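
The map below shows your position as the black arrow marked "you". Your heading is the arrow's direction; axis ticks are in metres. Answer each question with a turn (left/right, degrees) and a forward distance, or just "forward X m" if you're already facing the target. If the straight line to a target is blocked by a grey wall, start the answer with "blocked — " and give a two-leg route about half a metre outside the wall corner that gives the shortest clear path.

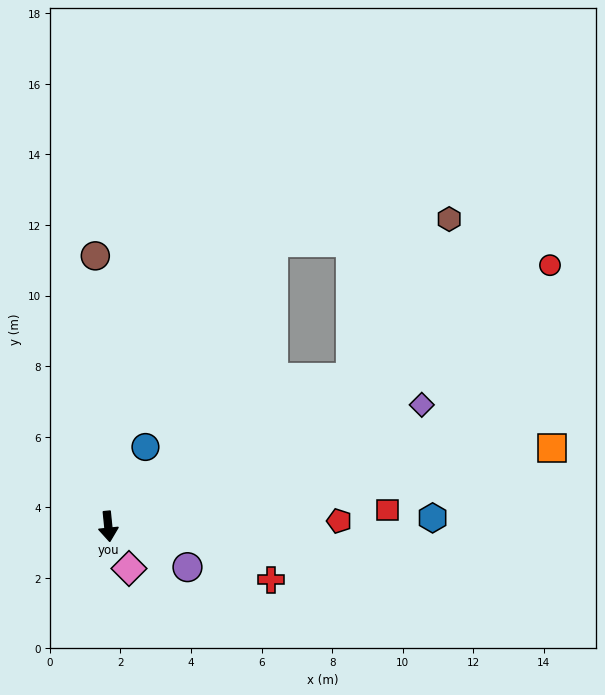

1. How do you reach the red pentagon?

turn left 86°, forward 6.5 m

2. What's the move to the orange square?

turn left 94°, forward 12.8 m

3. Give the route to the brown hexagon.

blocked — turn left 116°, forward 8.1 m, then turn left 27°, forward 5.3 m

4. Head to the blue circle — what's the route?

turn left 149°, forward 2.5 m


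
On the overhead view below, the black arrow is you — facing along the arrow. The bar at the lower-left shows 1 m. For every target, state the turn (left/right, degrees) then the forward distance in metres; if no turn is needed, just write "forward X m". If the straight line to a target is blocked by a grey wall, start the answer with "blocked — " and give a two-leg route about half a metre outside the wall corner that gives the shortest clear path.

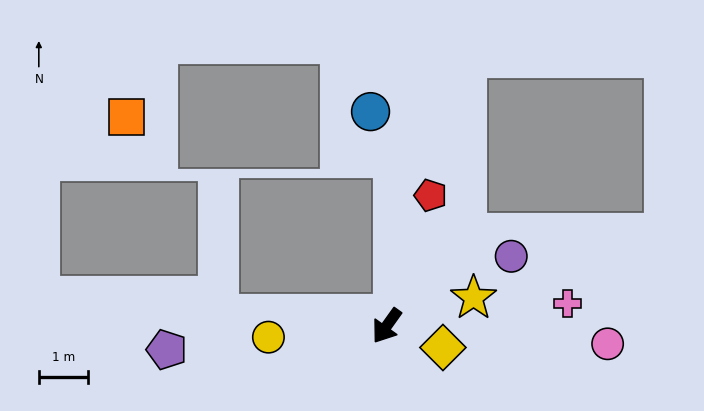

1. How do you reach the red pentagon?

turn right 163°, forward 2.8 m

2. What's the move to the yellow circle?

turn right 49°, forward 2.4 m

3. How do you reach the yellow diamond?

turn left 105°, forward 1.2 m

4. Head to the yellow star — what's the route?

turn left 143°, forward 1.9 m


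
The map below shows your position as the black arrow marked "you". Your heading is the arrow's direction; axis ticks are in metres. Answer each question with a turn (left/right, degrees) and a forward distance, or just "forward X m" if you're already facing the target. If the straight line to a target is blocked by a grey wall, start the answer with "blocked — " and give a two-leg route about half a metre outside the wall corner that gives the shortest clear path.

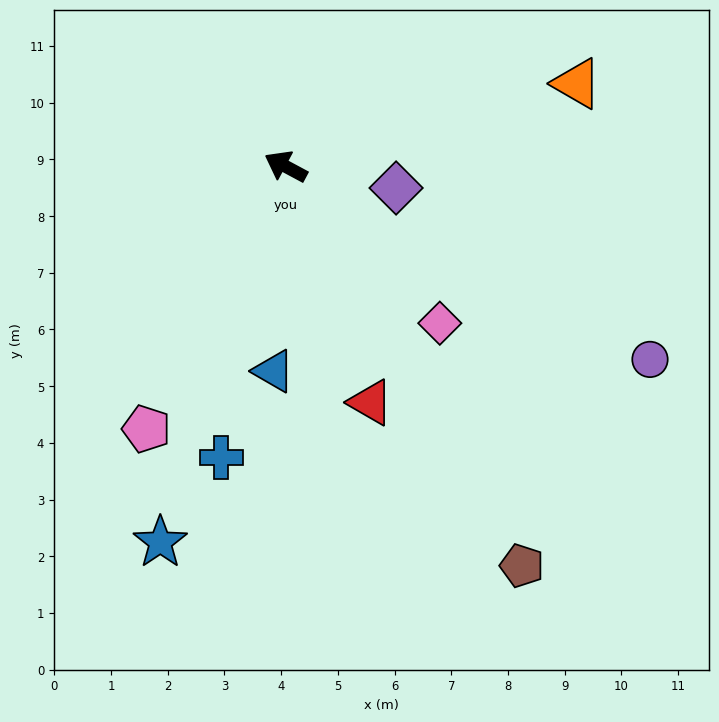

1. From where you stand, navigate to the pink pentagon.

turn left 90°, forward 5.2 m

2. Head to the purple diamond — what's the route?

turn right 163°, forward 2.0 m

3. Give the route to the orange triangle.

turn right 136°, forward 5.3 m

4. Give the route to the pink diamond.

turn left 163°, forward 3.9 m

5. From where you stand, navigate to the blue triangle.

turn left 115°, forward 3.6 m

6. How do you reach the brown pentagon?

turn left 149°, forward 8.2 m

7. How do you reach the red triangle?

turn left 138°, forward 4.4 m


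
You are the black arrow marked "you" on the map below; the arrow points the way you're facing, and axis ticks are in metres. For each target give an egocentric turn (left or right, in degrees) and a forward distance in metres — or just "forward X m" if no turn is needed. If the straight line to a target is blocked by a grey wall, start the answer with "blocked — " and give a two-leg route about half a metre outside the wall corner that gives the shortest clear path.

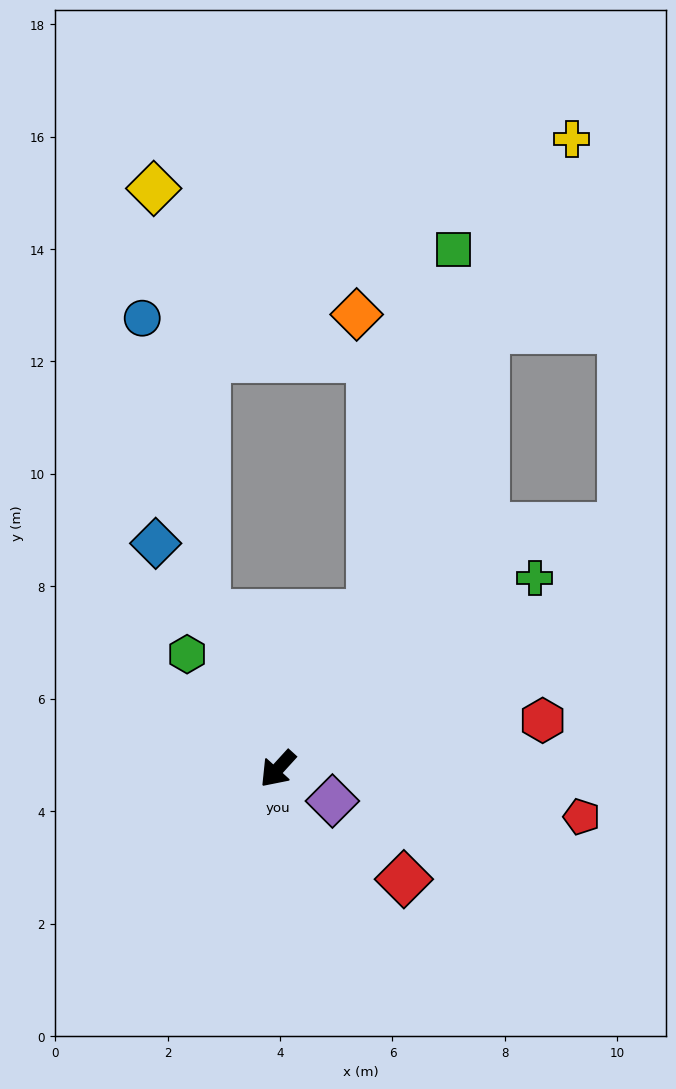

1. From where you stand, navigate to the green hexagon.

turn right 99°, forward 2.6 m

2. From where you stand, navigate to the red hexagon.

turn left 143°, forward 4.8 m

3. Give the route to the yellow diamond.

blocked — turn right 113°, forward 3.0 m, then turn right 18°, forward 7.6 m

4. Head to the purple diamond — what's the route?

turn left 102°, forward 1.1 m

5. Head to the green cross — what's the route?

turn left 169°, forward 5.7 m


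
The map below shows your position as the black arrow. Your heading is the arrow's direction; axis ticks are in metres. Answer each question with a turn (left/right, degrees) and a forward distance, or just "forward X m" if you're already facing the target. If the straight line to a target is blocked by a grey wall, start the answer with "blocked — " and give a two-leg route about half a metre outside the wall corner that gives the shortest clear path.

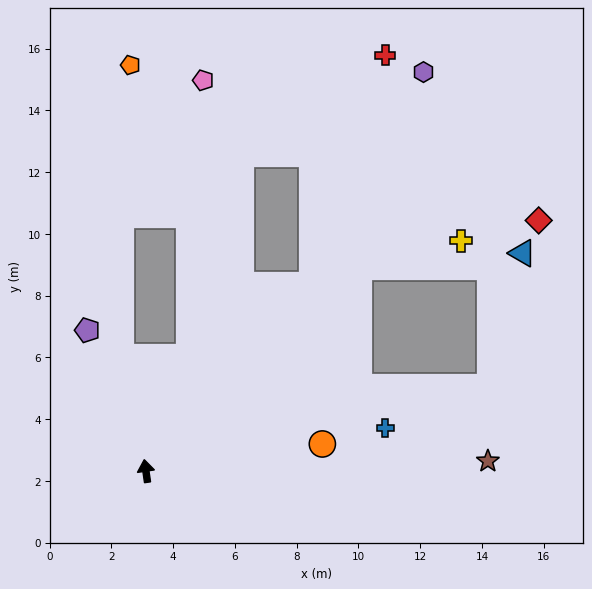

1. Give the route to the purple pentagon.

turn left 14°, forward 4.9 m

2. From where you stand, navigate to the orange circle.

turn right 90°, forward 5.8 m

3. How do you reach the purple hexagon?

blocked — turn right 50°, forward 8.1 m, then turn left 14°, forward 7.8 m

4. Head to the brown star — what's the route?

turn right 97°, forward 11.1 m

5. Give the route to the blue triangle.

blocked — turn right 55°, forward 9.6 m, then turn right 38°, forward 5.3 m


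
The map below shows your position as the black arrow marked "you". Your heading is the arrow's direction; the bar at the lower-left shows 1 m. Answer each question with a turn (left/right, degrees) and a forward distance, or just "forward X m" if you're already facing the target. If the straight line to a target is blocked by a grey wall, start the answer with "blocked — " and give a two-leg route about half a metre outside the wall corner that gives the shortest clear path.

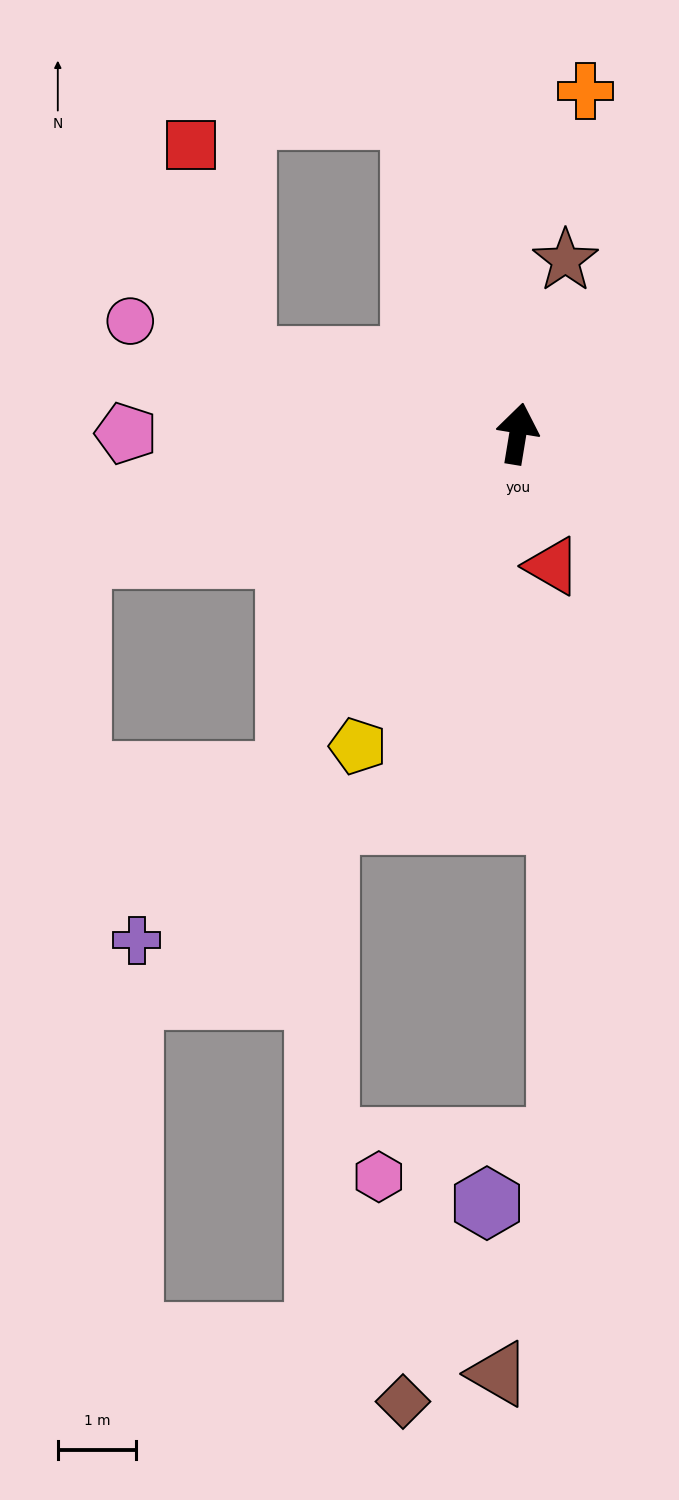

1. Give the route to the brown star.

turn right 6°, forward 2.3 m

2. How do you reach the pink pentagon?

turn left 99°, forward 5.0 m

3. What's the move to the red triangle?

turn right 156°, forward 1.8 m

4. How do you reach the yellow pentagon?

turn left 162°, forward 4.5 m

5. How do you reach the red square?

blocked — turn left 84°, forward 3.7 m, then turn right 61°, forward 2.8 m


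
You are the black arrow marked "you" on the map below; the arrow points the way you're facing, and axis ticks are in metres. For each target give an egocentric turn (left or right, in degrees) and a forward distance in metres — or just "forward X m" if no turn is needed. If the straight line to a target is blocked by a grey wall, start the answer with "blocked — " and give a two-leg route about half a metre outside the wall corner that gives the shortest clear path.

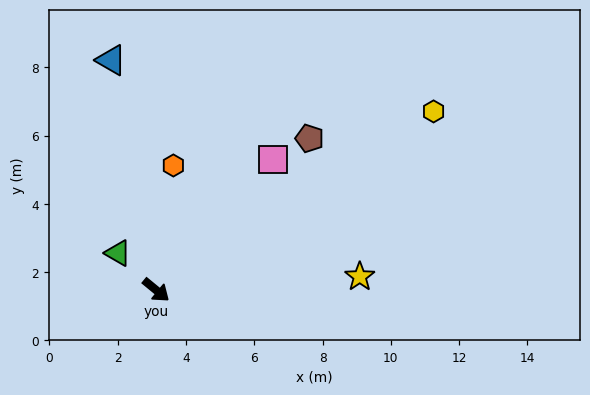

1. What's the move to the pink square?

turn left 88°, forward 5.1 m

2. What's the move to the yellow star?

turn left 43°, forward 6.0 m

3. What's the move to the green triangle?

turn left 175°, forward 1.6 m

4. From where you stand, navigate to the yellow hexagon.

turn left 72°, forward 9.7 m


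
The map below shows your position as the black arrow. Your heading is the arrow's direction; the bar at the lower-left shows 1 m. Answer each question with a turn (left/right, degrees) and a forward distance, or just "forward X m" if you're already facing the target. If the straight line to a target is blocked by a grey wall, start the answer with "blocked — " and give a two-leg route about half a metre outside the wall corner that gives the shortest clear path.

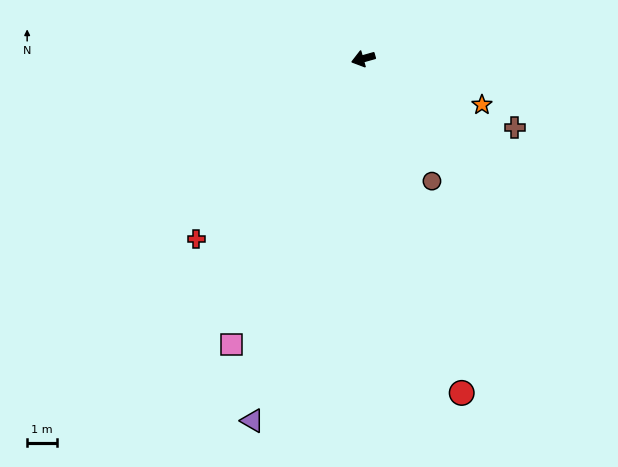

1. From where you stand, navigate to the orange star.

turn left 143°, forward 4.2 m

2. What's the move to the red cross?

turn left 31°, forward 8.1 m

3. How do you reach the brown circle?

turn left 104°, forward 4.6 m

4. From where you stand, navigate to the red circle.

turn left 91°, forward 11.5 m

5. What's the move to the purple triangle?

turn left 57°, forward 12.5 m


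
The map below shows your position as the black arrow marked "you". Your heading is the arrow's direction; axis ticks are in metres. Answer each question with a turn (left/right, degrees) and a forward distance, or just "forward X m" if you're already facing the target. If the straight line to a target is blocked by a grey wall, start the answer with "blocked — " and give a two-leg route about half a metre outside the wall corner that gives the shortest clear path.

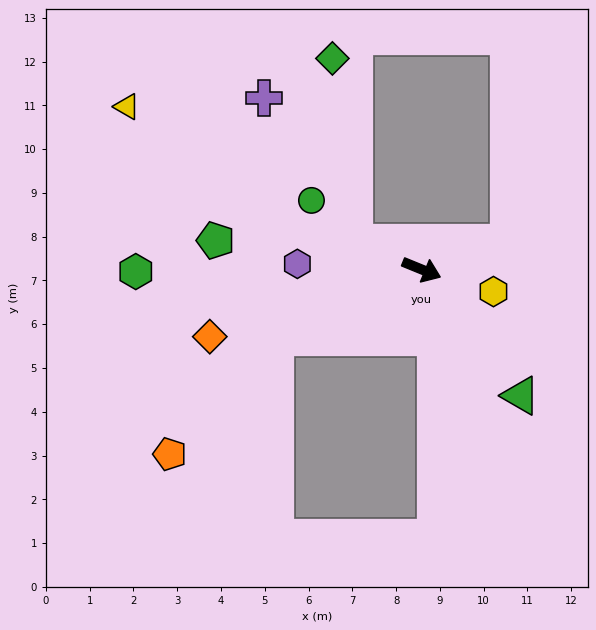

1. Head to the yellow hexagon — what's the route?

turn left 5°, forward 1.7 m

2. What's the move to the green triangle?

turn right 30°, forward 3.7 m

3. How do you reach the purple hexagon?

turn right 160°, forward 2.8 m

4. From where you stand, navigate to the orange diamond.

turn right 140°, forward 5.1 m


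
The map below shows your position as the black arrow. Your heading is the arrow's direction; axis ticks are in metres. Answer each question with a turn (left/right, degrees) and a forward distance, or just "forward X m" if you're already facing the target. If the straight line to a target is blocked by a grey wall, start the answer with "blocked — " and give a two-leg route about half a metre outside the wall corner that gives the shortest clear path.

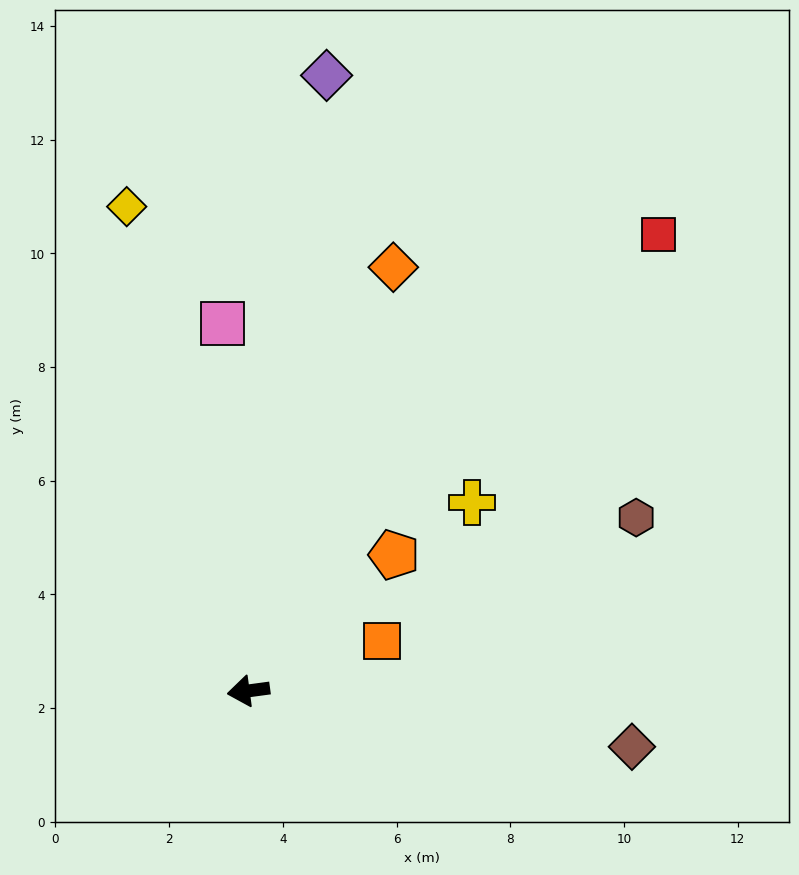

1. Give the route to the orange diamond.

turn right 117°, forward 7.9 m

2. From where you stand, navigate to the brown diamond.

turn left 164°, forward 6.8 m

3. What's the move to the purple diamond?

turn right 105°, forward 10.9 m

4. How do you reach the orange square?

turn right 167°, forward 2.5 m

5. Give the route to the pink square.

turn right 94°, forward 6.5 m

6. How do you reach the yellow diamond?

turn right 84°, forward 8.8 m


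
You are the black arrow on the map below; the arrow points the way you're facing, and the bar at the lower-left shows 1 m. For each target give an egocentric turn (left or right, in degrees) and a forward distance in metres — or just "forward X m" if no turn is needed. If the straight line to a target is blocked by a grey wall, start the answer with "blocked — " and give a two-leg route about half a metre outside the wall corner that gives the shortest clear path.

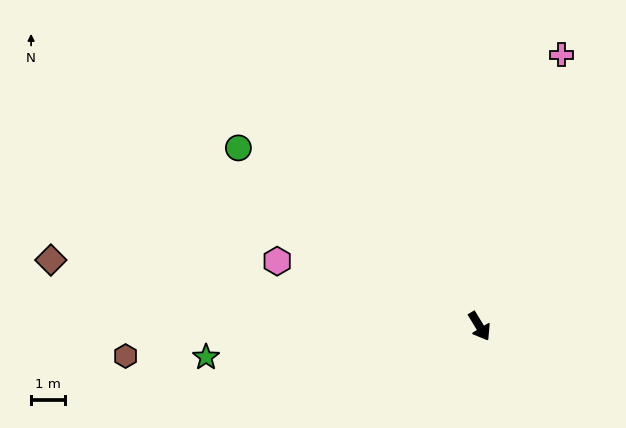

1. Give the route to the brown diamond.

turn right 130°, forward 12.8 m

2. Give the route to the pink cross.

turn left 132°, forward 8.3 m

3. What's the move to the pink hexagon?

turn right 139°, forward 6.2 m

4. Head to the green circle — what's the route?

turn right 158°, forward 8.8 m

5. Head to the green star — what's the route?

turn right 115°, forward 8.1 m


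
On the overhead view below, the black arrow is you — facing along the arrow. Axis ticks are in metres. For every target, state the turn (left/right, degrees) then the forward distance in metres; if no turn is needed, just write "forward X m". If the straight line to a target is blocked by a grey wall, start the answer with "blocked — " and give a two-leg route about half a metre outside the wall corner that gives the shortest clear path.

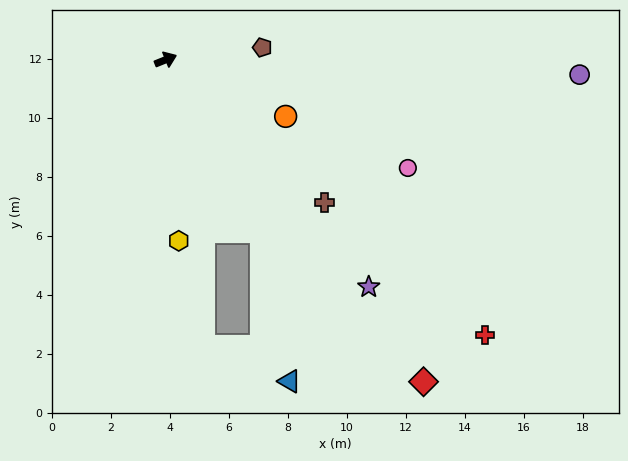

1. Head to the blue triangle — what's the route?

blocked — turn right 83°, forward 6.6 m, then turn right 19°, forward 5.2 m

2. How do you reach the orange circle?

turn right 47°, forward 4.5 m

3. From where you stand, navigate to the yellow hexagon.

turn right 108°, forward 6.2 m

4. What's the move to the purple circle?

turn right 24°, forward 14.0 m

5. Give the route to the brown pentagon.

turn right 15°, forward 3.3 m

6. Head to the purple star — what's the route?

turn right 70°, forward 10.3 m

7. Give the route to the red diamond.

turn right 73°, forward 14.0 m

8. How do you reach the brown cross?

turn right 64°, forward 7.2 m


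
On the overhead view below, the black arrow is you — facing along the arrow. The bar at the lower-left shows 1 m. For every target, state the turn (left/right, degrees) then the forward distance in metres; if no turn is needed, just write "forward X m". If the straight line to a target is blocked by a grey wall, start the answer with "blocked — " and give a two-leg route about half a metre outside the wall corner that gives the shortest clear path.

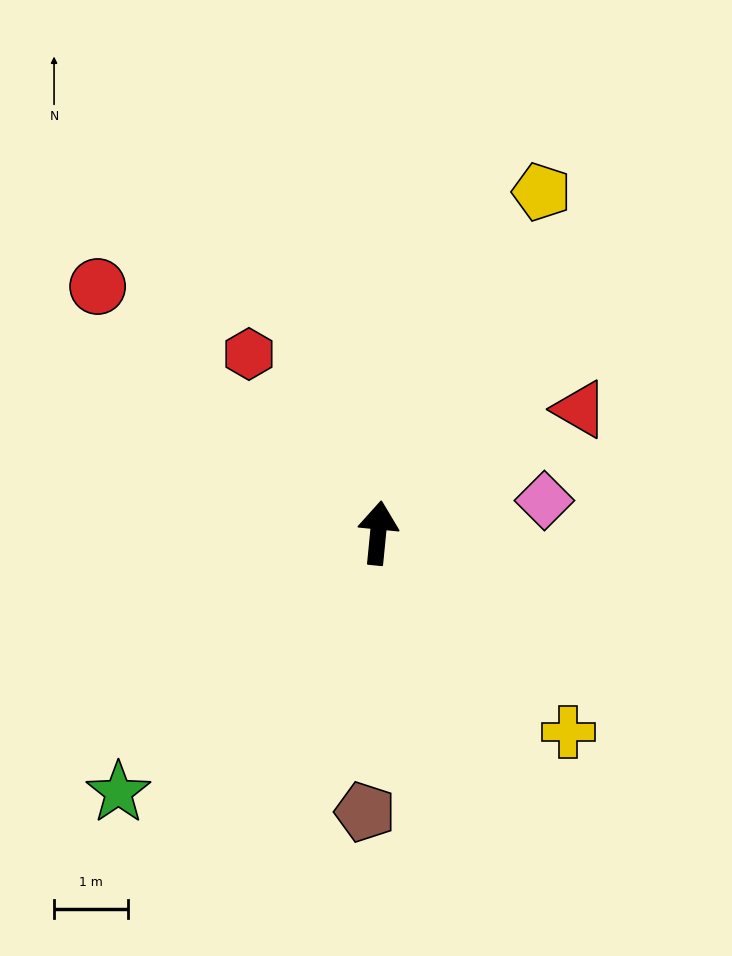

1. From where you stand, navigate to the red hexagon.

turn left 41°, forward 3.0 m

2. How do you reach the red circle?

turn left 54°, forward 5.1 m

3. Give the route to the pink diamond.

turn right 73°, forward 2.3 m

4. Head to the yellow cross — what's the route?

turn right 131°, forward 3.7 m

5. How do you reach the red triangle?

turn right 53°, forward 3.2 m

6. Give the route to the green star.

turn left 141°, forward 5.0 m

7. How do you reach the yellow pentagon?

turn right 20°, forward 5.1 m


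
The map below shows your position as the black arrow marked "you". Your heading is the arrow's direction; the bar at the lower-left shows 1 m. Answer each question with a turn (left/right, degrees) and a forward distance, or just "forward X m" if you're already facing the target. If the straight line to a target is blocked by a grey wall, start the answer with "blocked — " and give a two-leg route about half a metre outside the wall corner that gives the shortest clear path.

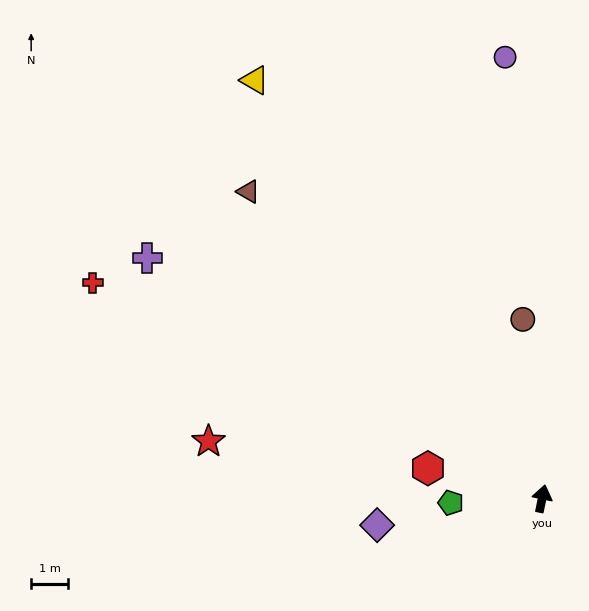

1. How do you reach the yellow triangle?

turn left 46°, forward 13.8 m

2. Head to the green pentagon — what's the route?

turn left 104°, forward 2.5 m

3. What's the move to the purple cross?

turn left 70°, forward 12.5 m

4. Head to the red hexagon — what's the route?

turn left 87°, forward 3.2 m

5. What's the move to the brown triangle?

turn left 55°, forward 11.5 m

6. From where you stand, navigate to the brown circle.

turn left 18°, forward 4.9 m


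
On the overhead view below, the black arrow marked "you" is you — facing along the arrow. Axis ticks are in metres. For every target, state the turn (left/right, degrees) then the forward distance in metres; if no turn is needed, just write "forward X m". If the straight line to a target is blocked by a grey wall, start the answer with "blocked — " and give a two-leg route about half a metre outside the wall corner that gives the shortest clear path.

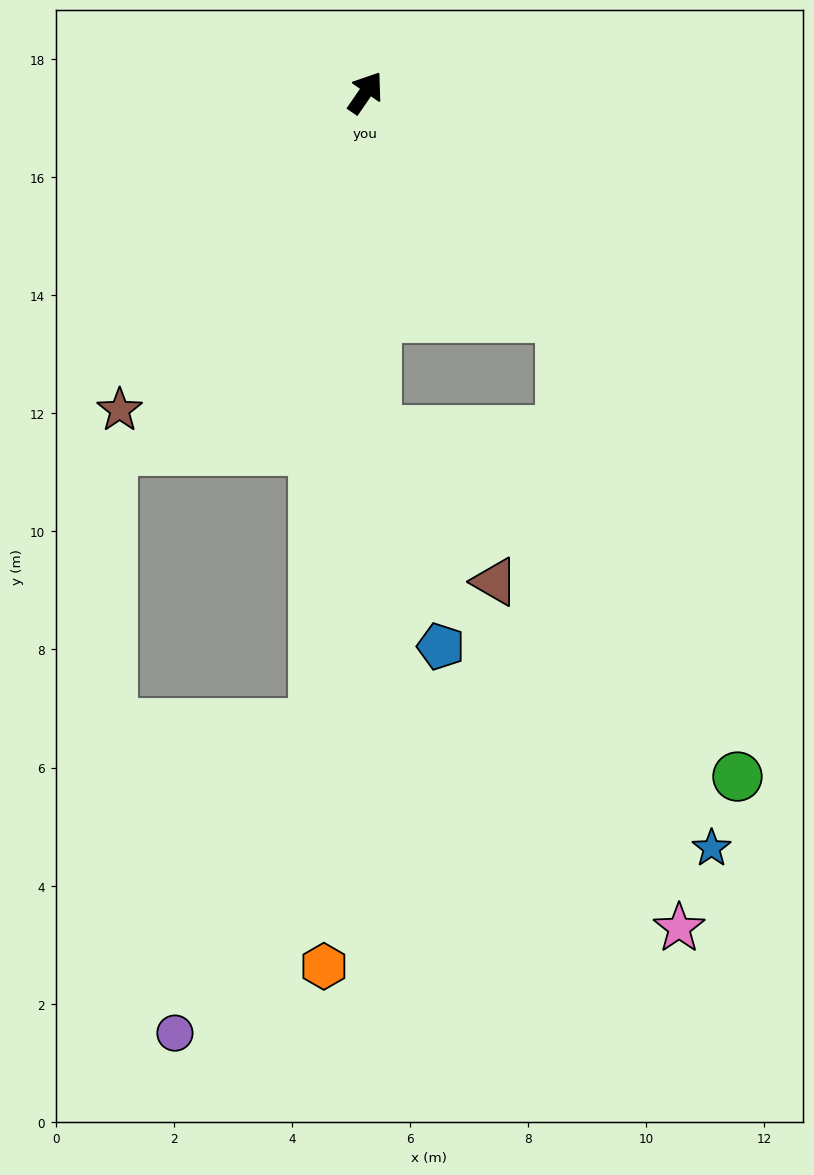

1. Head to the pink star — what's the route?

blocked — turn right 104°, forward 5.0 m, then turn right 30°, forward 10.5 m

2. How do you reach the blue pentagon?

blocked — turn right 144°, forward 5.7 m, then turn left 15°, forward 3.8 m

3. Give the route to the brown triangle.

blocked — turn right 144°, forward 5.7 m, then turn left 37°, forward 3.3 m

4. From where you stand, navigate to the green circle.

blocked — turn right 104°, forward 5.0 m, then turn right 20°, forward 8.3 m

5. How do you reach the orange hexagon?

turn right 148°, forward 14.8 m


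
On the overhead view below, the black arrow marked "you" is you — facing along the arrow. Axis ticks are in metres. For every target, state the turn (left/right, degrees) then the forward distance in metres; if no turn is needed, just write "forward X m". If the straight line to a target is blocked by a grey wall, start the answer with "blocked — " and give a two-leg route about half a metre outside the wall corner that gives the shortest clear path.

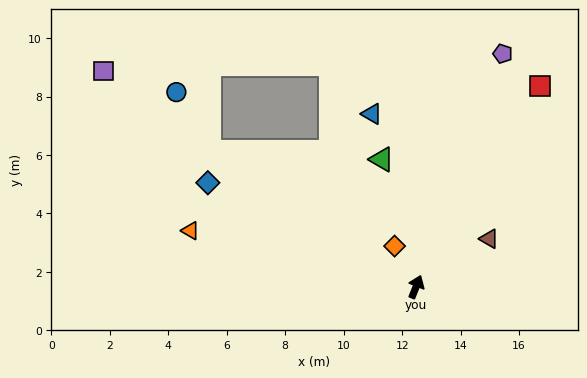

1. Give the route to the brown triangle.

turn right 35°, forward 3.0 m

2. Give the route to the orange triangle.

turn left 98°, forward 8.0 m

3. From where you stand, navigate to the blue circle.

blocked — turn left 79°, forward 8.5 m, then turn right 29°, forward 2.3 m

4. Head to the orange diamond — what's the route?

turn left 50°, forward 1.6 m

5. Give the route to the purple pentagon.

forward 8.5 m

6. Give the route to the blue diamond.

turn left 85°, forward 8.0 m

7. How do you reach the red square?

turn right 10°, forward 8.1 m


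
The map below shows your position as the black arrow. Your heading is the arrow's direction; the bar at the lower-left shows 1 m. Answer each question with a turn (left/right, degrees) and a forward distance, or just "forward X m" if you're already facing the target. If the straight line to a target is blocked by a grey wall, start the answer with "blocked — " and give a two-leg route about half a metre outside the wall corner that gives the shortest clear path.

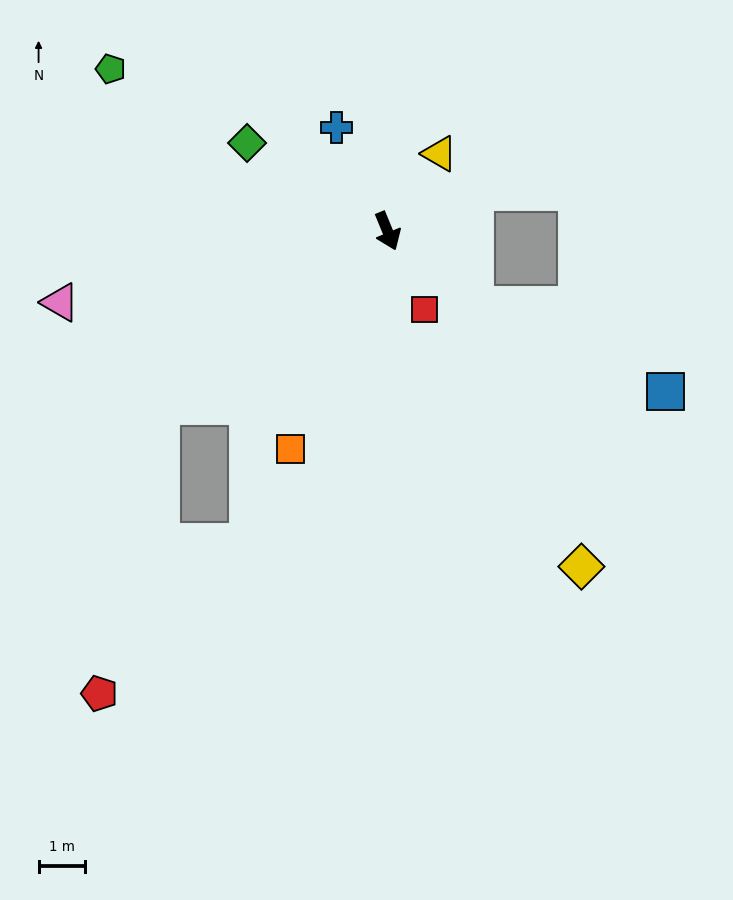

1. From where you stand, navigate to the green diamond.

turn right 144°, forward 3.6 m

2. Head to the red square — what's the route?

turn left 3°, forward 1.9 m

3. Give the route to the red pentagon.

blocked — turn right 75°, forward 6.2 m, then turn left 41°, forward 6.4 m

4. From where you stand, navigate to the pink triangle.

turn right 100°, forward 7.2 m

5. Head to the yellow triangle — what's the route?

turn left 124°, forward 2.0 m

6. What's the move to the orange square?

turn right 46°, forward 5.2 m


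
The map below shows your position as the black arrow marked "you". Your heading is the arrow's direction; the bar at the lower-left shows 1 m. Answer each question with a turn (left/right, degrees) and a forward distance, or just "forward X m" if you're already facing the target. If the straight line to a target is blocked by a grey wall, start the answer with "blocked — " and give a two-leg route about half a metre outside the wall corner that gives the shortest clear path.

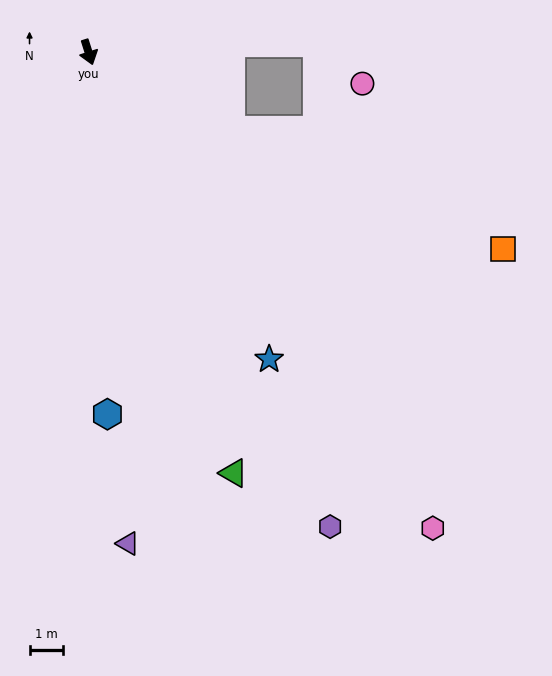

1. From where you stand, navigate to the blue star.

turn left 13°, forward 10.6 m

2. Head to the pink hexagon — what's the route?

turn left 18°, forward 17.5 m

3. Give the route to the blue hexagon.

turn right 15°, forward 10.8 m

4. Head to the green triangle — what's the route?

forward 13.3 m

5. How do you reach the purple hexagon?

turn left 9°, forward 15.9 m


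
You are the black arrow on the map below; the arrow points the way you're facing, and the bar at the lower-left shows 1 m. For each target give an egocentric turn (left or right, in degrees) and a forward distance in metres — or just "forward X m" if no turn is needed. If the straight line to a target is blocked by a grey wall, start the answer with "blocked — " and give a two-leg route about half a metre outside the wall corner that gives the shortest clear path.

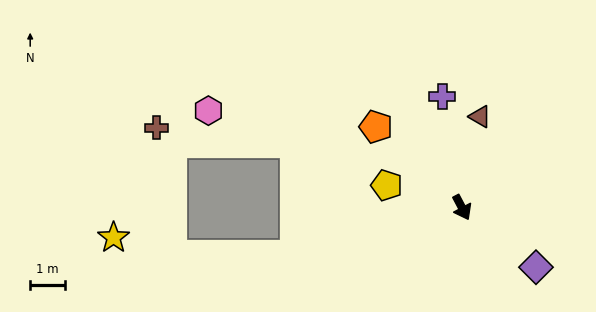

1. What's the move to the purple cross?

turn left 162°, forward 3.2 m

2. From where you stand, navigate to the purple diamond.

turn left 23°, forward 2.7 m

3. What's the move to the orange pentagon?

turn right 161°, forward 3.4 m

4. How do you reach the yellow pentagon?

turn right 134°, forward 2.2 m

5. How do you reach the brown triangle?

turn left 141°, forward 2.7 m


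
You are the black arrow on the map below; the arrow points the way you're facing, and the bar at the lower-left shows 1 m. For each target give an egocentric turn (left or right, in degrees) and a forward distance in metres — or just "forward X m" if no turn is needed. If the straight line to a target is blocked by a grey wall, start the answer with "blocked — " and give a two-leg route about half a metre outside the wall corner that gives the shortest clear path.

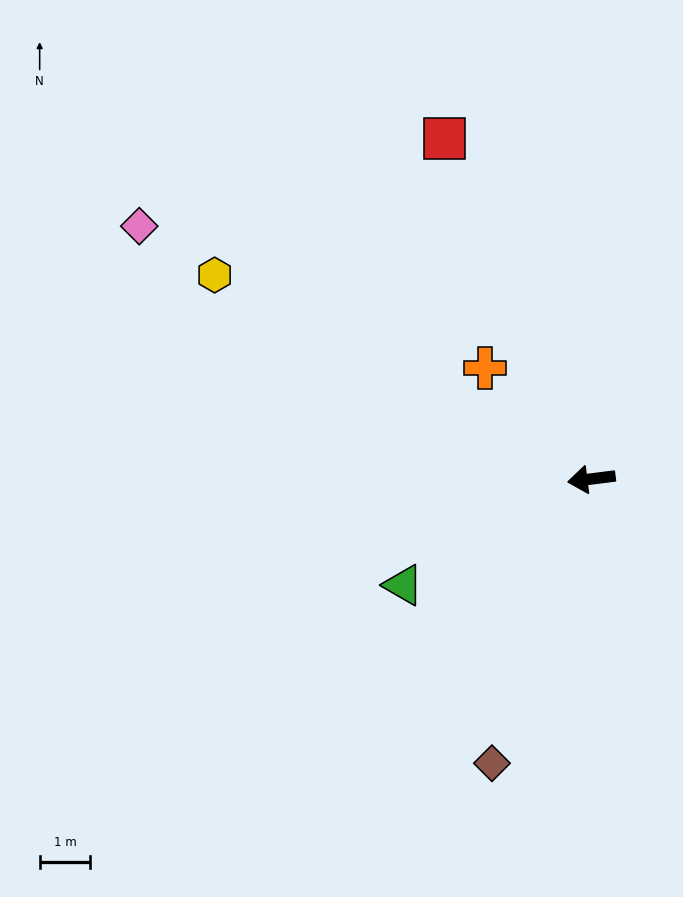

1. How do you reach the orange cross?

turn right 53°, forward 3.0 m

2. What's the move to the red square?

turn right 74°, forward 7.4 m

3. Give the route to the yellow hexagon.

turn right 36°, forward 8.5 m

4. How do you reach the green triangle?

turn left 22°, forward 4.3 m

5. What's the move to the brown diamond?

turn left 64°, forward 6.0 m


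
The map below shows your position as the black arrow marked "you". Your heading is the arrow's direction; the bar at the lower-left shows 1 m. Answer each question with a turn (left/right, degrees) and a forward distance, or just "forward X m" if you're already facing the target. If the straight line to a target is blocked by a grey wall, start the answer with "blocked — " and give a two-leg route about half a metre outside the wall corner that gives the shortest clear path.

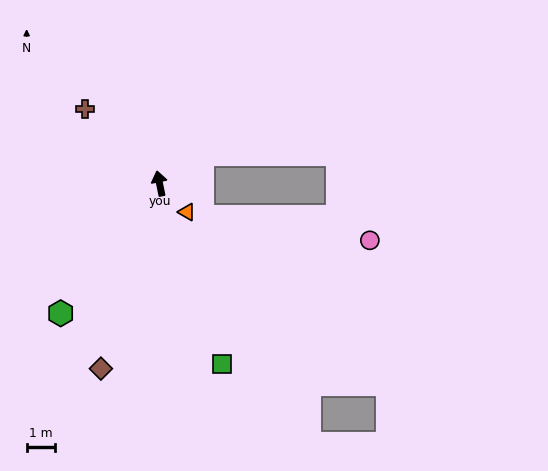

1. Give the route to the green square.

turn right 172°, forward 6.8 m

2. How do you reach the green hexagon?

turn left 131°, forward 5.8 m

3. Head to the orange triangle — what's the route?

turn right 148°, forward 1.4 m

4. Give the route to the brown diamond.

turn left 151°, forward 6.9 m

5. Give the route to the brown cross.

turn left 34°, forward 3.7 m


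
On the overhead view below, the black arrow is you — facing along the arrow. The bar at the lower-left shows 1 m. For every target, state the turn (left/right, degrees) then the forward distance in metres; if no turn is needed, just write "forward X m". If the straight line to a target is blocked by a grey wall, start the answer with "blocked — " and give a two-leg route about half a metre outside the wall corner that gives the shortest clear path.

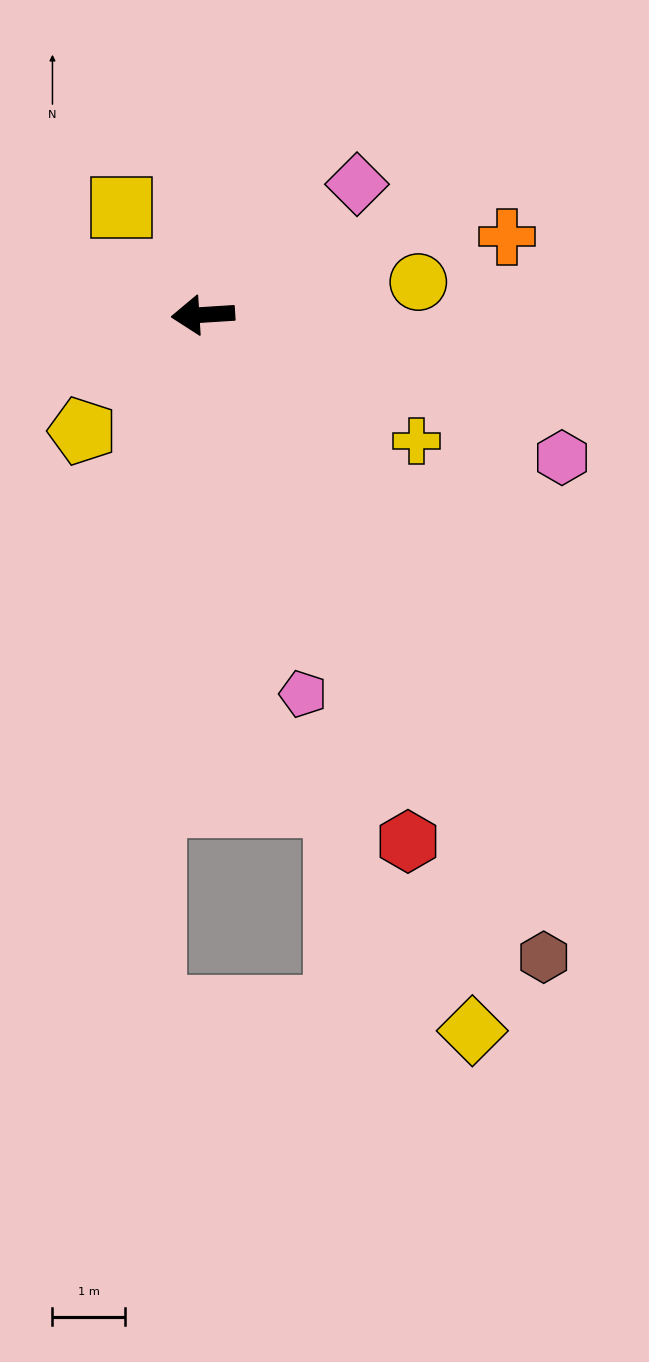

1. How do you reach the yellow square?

turn right 56°, forward 1.9 m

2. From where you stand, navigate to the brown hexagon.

turn left 114°, forward 10.1 m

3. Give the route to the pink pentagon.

turn left 101°, forward 5.4 m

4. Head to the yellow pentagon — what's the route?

turn left 40°, forward 2.3 m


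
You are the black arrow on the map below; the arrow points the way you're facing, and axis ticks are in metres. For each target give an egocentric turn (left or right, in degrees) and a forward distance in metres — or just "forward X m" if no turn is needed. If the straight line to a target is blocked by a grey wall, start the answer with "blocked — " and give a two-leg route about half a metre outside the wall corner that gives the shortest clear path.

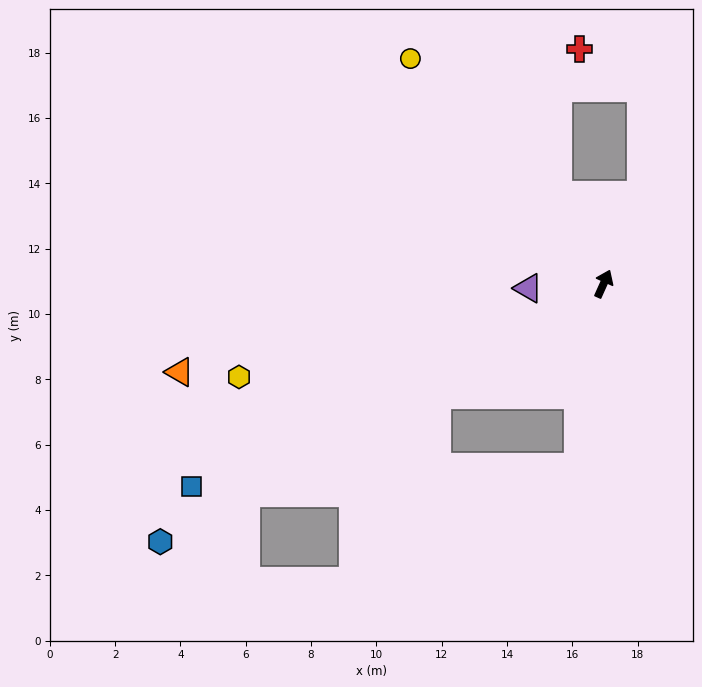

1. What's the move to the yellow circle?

turn left 65°, forward 9.1 m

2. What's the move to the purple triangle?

turn left 118°, forward 2.3 m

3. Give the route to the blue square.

turn left 140°, forward 14.1 m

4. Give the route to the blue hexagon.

turn left 144°, forward 15.7 m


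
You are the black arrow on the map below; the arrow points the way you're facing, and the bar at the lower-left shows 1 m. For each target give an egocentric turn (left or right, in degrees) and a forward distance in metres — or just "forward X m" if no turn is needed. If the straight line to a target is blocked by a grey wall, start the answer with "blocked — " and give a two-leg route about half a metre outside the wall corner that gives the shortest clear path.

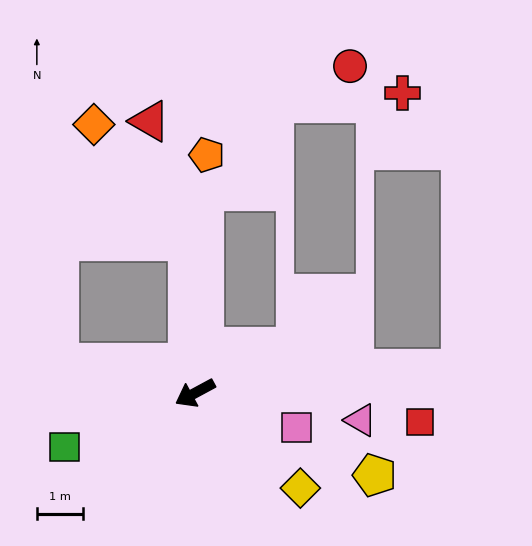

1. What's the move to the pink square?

turn left 133°, forward 2.3 m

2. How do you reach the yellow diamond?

turn left 110°, forward 3.1 m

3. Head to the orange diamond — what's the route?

blocked — turn right 116°, forward 3.3 m, then turn left 37°, forward 3.2 m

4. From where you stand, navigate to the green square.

turn right 6°, forward 3.0 m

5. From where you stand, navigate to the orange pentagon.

turn right 121°, forward 5.1 m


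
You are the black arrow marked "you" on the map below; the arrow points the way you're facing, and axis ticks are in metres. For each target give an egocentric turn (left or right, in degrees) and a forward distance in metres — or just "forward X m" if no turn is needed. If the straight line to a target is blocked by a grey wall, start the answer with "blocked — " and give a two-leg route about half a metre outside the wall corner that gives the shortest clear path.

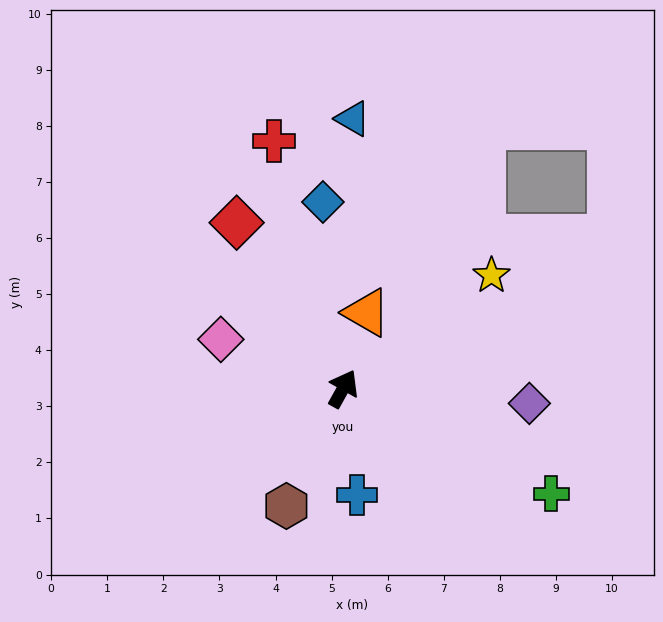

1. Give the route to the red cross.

turn left 45°, forward 4.6 m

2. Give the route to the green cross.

turn right 88°, forward 4.2 m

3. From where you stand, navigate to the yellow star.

turn right 24°, forward 3.3 m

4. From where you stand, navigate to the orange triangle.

turn left 12°, forward 1.4 m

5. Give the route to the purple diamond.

turn right 65°, forward 3.3 m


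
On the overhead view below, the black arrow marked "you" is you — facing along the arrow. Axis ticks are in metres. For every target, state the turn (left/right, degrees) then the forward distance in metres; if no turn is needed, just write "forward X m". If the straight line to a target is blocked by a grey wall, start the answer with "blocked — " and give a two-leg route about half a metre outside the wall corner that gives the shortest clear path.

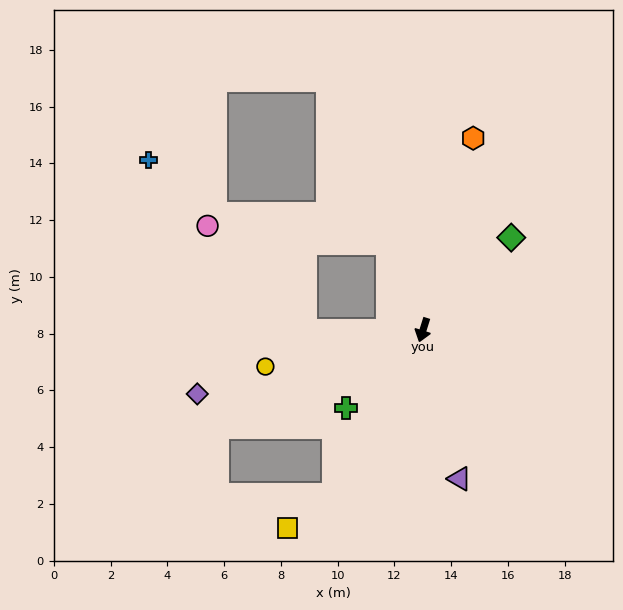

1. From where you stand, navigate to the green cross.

turn right 27°, forward 3.9 m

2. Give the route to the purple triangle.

turn left 31°, forward 5.4 m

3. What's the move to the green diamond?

turn left 154°, forward 4.5 m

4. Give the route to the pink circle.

blocked — turn right 72°, forward 4.2 m, then turn right 48°, forward 5.0 m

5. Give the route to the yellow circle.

turn right 60°, forward 5.7 m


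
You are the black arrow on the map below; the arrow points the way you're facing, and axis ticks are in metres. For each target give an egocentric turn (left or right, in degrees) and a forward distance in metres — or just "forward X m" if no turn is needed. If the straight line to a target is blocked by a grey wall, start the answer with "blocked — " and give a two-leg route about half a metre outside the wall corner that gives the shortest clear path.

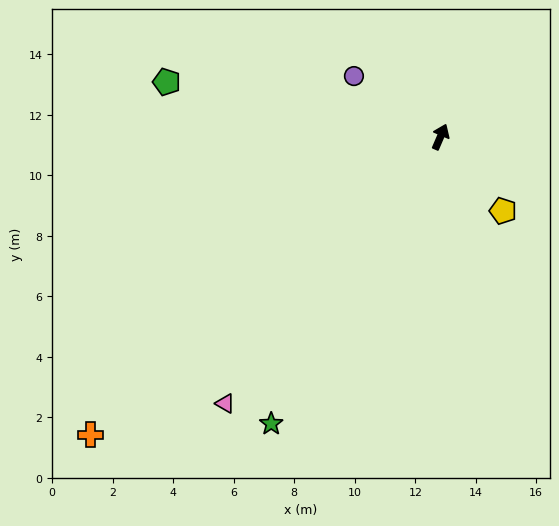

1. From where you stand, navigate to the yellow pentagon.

turn right 117°, forward 3.2 m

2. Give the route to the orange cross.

turn left 154°, forward 15.2 m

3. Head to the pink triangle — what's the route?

turn left 164°, forward 11.3 m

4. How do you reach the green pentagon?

turn left 102°, forward 9.2 m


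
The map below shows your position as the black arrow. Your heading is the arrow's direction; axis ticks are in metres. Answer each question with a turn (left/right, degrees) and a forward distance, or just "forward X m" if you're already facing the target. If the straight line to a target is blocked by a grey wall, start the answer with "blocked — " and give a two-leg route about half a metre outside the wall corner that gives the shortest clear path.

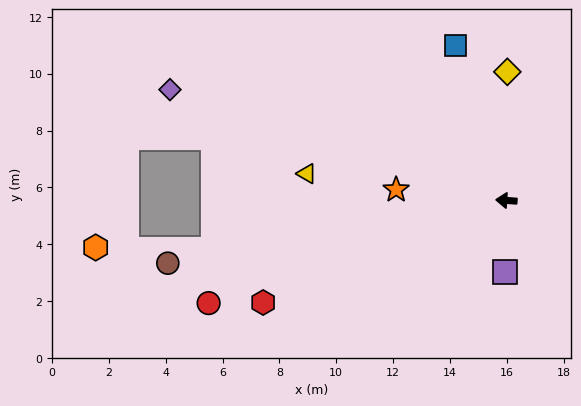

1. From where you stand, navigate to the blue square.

turn right 68°, forward 5.7 m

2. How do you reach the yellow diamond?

turn right 87°, forward 4.5 m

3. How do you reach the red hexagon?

turn left 27°, forward 9.3 m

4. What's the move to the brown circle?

turn left 14°, forward 12.1 m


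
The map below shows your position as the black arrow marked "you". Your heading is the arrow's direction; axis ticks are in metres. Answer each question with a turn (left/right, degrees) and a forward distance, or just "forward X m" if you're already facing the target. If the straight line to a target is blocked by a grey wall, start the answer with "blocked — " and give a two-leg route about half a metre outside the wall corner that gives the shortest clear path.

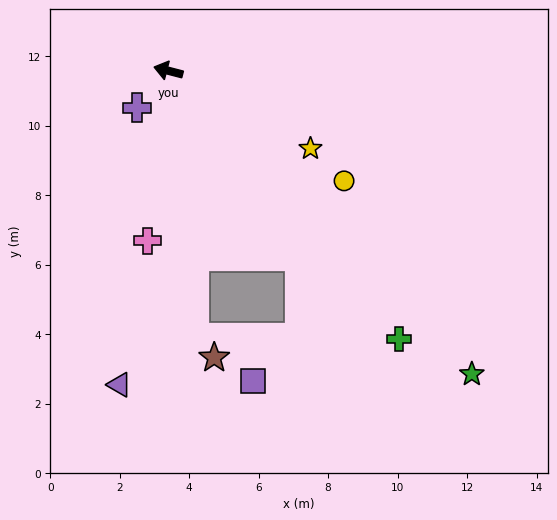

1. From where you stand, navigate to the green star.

turn left 150°, forward 12.4 m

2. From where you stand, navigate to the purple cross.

turn left 64°, forward 1.4 m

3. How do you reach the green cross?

turn left 145°, forward 10.2 m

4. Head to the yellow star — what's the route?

turn left 166°, forward 4.7 m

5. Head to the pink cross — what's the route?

turn left 98°, forward 4.9 m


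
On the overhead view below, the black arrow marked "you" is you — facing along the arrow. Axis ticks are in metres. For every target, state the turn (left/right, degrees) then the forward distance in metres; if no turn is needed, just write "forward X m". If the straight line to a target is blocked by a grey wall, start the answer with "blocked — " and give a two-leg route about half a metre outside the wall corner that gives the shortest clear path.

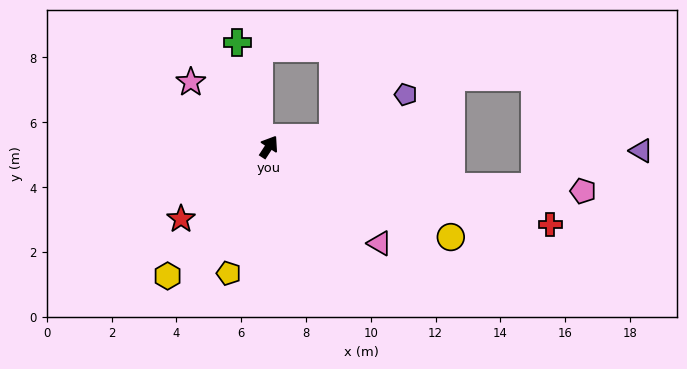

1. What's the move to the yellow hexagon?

turn left 175°, forward 5.1 m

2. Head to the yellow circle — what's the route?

turn right 83°, forward 6.3 m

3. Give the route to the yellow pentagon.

turn right 165°, forward 4.1 m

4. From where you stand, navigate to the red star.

turn left 162°, forward 3.5 m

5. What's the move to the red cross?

turn right 72°, forward 9.0 m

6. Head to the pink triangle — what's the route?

turn right 98°, forward 4.5 m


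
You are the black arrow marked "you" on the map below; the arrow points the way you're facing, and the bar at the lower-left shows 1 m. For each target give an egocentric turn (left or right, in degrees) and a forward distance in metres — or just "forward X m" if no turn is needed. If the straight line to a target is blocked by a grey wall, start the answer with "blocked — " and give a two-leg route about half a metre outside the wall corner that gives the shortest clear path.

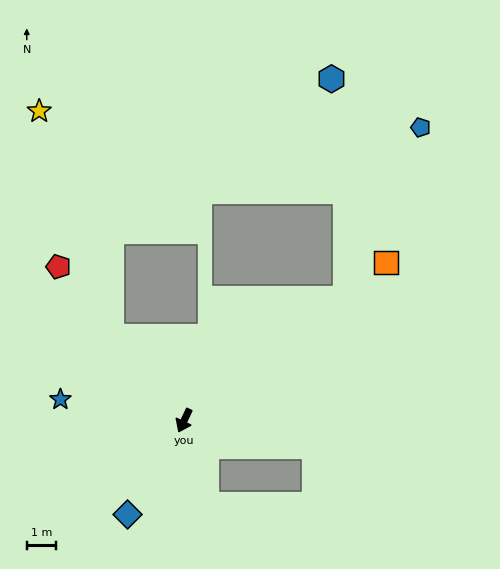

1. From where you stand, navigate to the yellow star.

blocked — turn right 114°, forward 3.7 m, then turn right 23°, forward 8.0 m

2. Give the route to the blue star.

turn right 74°, forward 4.2 m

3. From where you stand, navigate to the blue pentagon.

blocked — turn left 152°, forward 6.8 m, then turn left 29°, forward 6.3 m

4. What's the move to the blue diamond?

turn right 6°, forward 3.7 m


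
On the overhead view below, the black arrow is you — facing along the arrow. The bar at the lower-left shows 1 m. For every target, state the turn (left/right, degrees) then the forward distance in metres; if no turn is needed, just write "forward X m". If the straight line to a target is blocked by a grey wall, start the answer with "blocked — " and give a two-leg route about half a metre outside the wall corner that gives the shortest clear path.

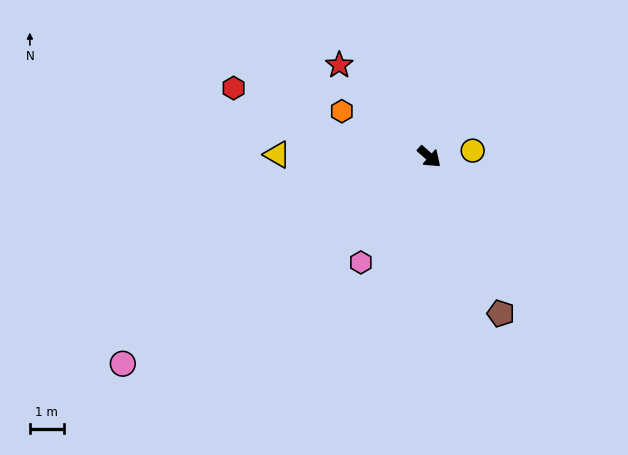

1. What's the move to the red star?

turn left 176°, forward 3.8 m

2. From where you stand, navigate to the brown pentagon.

turn right 24°, forward 5.1 m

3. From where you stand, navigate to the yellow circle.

turn left 49°, forward 1.3 m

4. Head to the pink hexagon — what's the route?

turn right 82°, forward 3.7 m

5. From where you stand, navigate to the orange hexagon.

turn right 166°, forward 2.9 m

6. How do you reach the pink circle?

turn right 105°, forward 10.9 m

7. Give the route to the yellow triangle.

turn right 140°, forward 4.5 m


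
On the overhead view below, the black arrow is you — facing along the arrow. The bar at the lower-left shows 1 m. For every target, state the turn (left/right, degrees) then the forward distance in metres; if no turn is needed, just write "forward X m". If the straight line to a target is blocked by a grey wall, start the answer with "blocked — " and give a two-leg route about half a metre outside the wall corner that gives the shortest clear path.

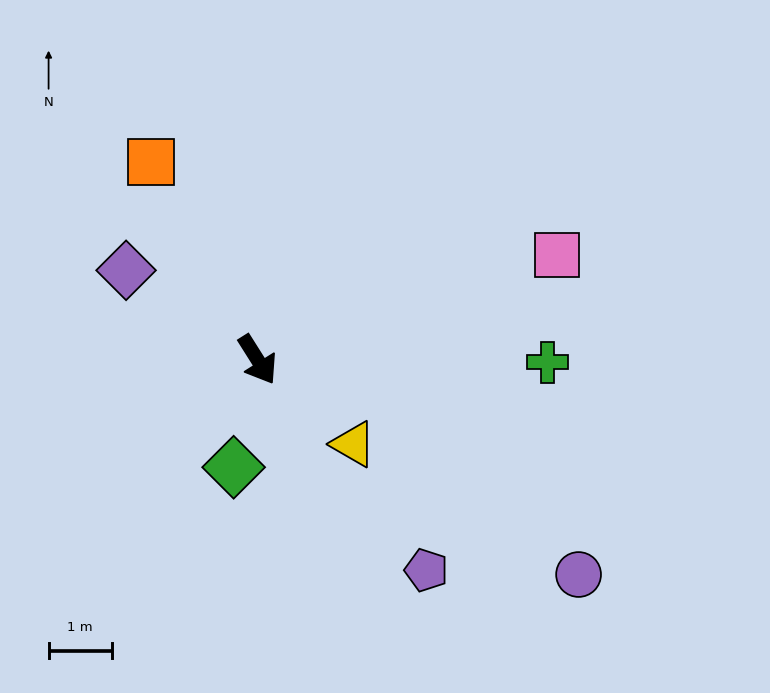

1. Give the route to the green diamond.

turn right 45°, forward 1.7 m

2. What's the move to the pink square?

turn left 77°, forward 5.0 m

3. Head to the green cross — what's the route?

turn left 57°, forward 4.6 m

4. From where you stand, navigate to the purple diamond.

turn right 156°, forward 2.5 m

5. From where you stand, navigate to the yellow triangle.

turn left 16°, forward 2.0 m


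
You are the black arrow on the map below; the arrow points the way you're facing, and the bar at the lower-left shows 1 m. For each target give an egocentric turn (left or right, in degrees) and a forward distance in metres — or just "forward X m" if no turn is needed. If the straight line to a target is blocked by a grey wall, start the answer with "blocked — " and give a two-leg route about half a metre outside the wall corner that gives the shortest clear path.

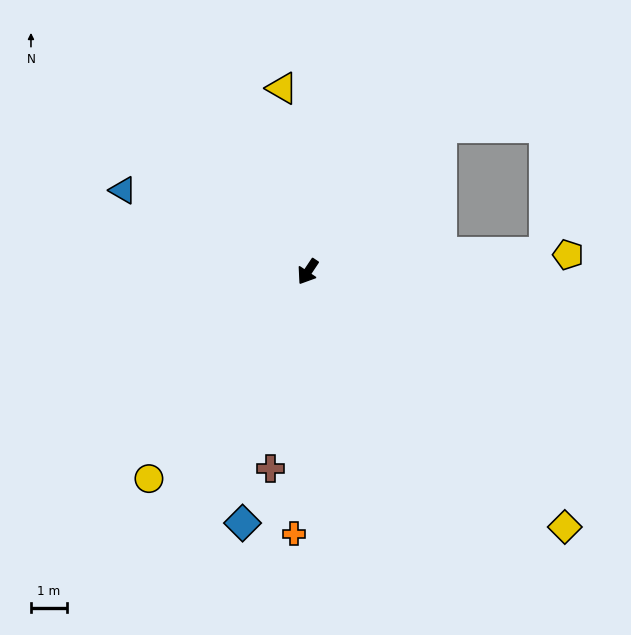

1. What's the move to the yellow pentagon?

turn left 127°, forward 7.3 m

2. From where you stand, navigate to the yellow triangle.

turn right 138°, forward 5.2 m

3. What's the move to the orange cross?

turn left 31°, forward 7.4 m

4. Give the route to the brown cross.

turn left 23°, forward 5.6 m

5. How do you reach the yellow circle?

turn right 4°, forward 7.3 m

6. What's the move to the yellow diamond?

turn left 79°, forward 10.2 m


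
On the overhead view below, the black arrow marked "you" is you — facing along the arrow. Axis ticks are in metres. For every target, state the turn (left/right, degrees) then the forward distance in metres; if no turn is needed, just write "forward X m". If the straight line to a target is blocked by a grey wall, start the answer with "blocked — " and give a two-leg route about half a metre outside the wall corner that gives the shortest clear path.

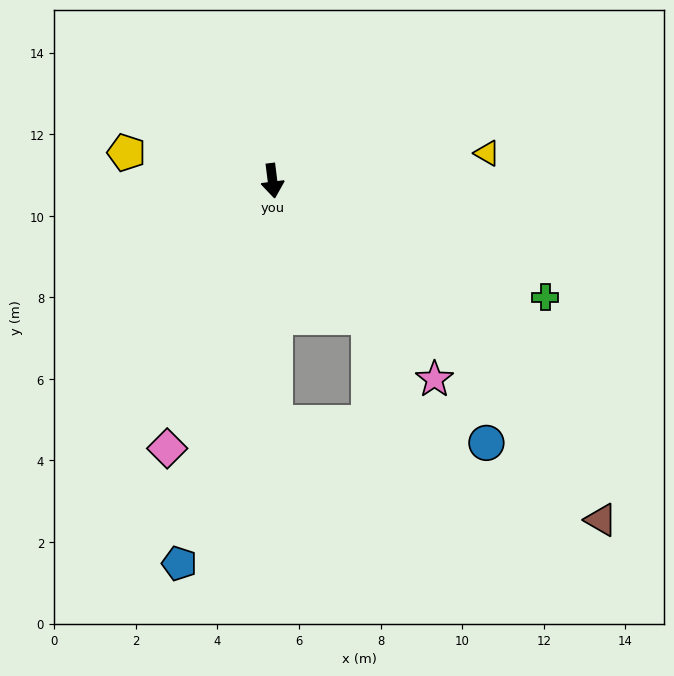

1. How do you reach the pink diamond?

turn right 29°, forward 7.1 m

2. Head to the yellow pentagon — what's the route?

turn right 108°, forward 3.6 m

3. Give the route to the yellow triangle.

turn left 90°, forward 5.3 m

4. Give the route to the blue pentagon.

turn right 21°, forward 9.7 m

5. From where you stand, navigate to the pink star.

turn left 32°, forward 6.3 m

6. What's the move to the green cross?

turn left 60°, forward 7.3 m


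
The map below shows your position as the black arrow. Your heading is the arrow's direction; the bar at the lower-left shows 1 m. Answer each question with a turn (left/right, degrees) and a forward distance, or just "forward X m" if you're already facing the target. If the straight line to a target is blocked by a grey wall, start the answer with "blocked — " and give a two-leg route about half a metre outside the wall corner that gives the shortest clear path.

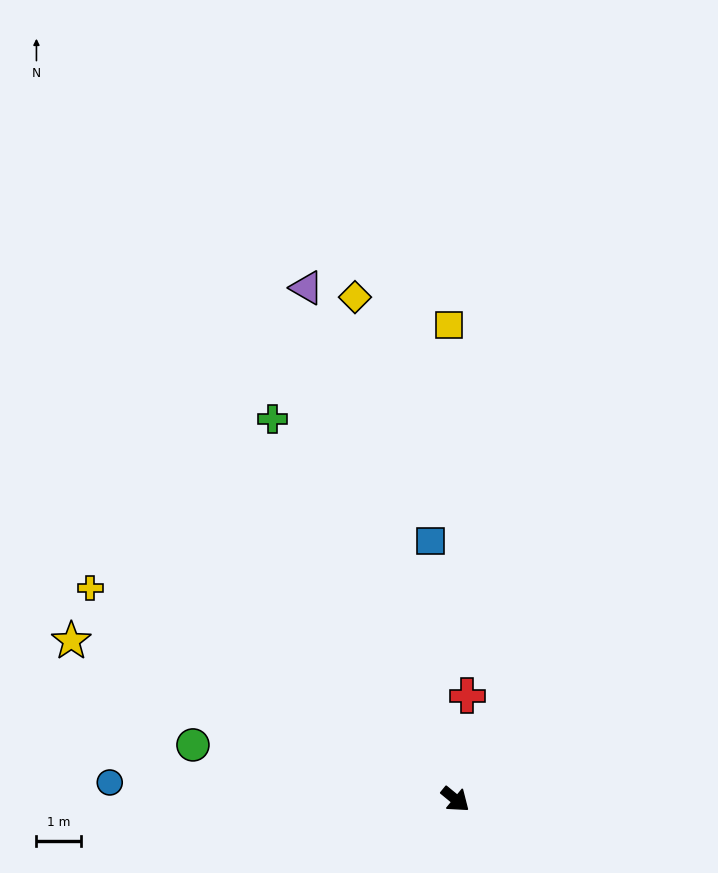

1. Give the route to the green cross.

turn left 155°, forward 9.5 m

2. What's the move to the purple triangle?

turn left 146°, forward 12.0 m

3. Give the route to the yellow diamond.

turn left 141°, forward 11.5 m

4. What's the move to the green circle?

turn right 152°, forward 6.0 m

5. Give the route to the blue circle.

turn right 143°, forward 7.8 m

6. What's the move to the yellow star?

turn right 163°, forward 9.3 m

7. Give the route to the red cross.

turn left 123°, forward 2.3 m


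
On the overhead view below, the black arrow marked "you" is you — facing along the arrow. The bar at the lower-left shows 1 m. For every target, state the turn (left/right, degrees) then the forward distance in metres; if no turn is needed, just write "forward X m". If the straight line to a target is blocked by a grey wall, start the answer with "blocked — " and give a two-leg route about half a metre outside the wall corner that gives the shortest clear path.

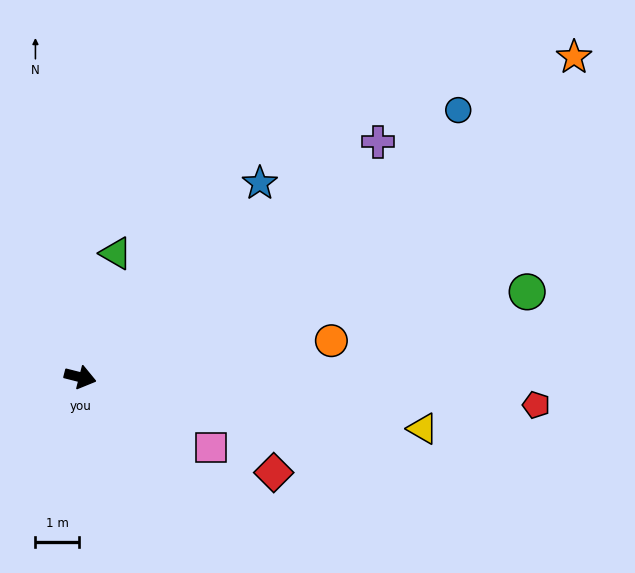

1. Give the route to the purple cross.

turn left 53°, forward 8.8 m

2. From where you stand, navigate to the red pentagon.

turn left 11°, forward 10.6 m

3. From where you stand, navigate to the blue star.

turn left 61°, forward 6.1 m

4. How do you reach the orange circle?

turn left 23°, forward 5.9 m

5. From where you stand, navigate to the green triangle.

turn left 88°, forward 3.0 m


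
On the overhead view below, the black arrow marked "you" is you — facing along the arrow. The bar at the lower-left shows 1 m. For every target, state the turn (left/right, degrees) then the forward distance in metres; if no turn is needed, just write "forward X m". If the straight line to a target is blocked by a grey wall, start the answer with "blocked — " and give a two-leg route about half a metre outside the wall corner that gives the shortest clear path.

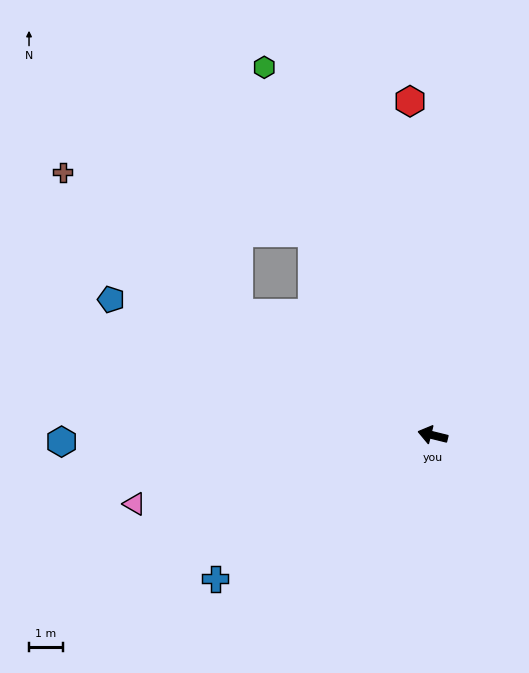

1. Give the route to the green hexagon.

turn right 52°, forward 12.0 m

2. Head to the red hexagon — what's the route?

turn right 72°, forward 9.9 m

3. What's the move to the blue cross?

turn left 47°, forward 7.7 m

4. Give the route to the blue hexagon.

turn left 15°, forward 11.0 m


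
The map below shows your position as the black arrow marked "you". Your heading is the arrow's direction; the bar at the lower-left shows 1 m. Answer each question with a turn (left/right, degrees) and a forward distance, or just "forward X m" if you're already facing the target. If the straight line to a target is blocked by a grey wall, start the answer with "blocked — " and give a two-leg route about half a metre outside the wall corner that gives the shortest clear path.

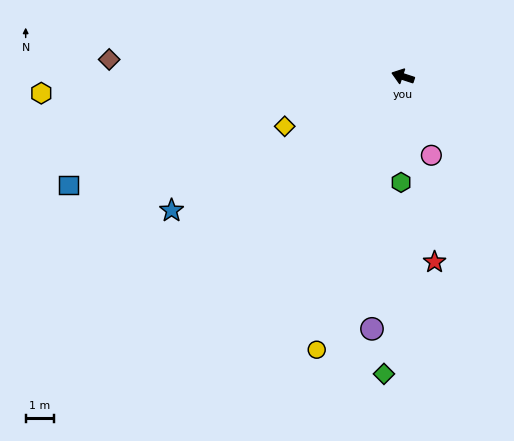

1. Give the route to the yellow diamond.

turn left 41°, forward 4.6 m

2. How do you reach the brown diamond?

turn left 15°, forward 10.5 m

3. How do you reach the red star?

turn left 118°, forward 6.7 m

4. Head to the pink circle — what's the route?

turn left 128°, forward 3.0 m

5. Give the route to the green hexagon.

turn left 107°, forward 3.8 m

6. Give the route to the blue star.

turn left 48°, forward 9.5 m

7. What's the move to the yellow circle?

turn left 91°, forward 10.2 m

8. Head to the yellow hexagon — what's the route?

turn left 21°, forward 12.9 m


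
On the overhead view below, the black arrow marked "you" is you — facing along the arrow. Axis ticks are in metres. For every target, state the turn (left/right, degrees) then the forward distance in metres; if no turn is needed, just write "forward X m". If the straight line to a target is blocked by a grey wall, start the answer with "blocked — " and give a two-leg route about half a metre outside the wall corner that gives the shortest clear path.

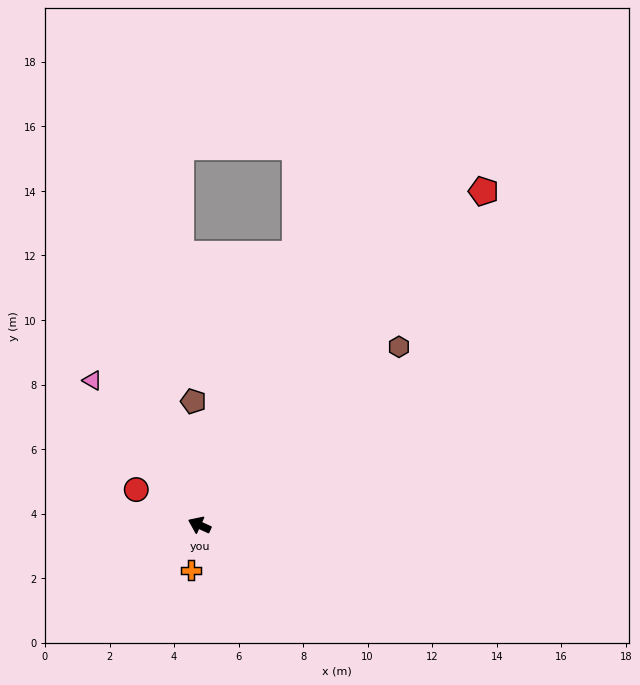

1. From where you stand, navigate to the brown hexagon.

turn right 114°, forward 8.3 m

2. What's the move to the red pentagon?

turn right 106°, forward 13.6 m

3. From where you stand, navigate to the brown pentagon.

turn right 63°, forward 3.8 m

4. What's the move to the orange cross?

turn left 104°, forward 1.4 m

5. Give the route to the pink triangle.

turn right 29°, forward 5.6 m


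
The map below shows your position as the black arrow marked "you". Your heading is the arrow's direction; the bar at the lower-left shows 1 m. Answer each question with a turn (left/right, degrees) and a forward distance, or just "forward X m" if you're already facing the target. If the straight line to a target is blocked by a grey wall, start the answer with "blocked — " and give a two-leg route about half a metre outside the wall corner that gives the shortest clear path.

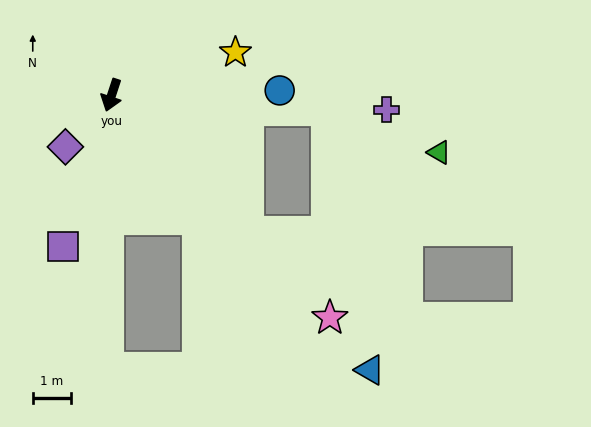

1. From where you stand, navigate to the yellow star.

turn left 127°, forward 3.4 m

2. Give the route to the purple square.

forward 4.1 m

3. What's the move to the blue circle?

turn left 110°, forward 4.4 m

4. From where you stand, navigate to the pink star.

turn left 63°, forward 8.1 m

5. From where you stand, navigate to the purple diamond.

turn right 24°, forward 1.8 m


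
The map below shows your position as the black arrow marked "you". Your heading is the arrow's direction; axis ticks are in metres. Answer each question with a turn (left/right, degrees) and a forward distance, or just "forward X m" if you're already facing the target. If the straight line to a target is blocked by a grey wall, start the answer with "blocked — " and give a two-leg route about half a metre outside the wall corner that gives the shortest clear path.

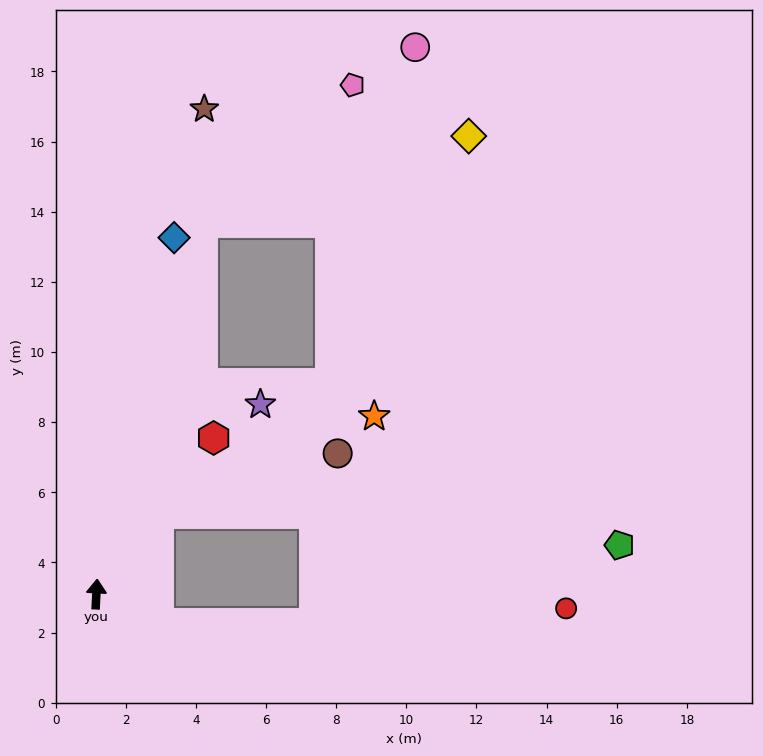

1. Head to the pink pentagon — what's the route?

blocked — turn right 13°, forward 11.0 m, then turn right 31°, forward 5.8 m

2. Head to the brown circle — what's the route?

blocked — turn right 35°, forward 2.9 m, then turn right 33°, forward 5.4 m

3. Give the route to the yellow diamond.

blocked — turn right 13°, forward 11.0 m, then turn right 56°, forward 8.0 m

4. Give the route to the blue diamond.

turn right 9°, forward 10.4 m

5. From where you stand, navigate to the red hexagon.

turn right 34°, forward 5.6 m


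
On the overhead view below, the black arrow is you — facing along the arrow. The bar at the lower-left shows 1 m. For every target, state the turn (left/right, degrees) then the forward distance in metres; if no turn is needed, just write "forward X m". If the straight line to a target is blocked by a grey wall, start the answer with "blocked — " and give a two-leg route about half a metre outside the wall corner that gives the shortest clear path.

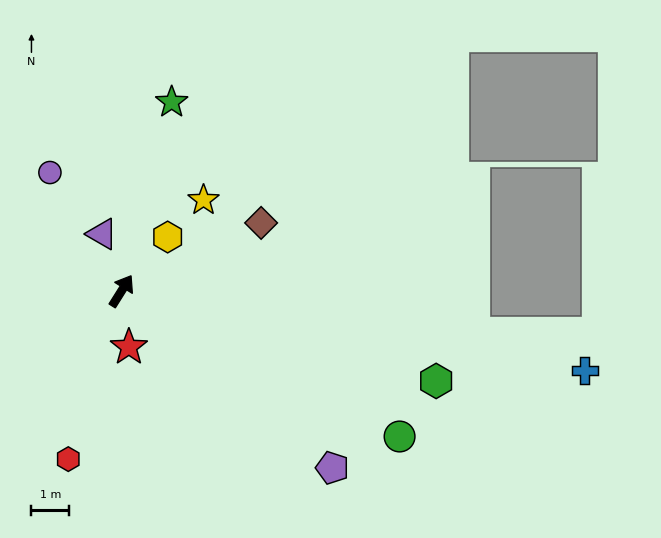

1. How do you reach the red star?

turn right 141°, forward 1.5 m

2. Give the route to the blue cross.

turn right 68°, forward 12.5 m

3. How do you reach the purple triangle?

turn left 51°, forward 1.6 m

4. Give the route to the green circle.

turn right 86°, forward 8.3 m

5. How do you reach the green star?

turn left 17°, forward 5.2 m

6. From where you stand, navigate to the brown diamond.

turn right 32°, forward 4.1 m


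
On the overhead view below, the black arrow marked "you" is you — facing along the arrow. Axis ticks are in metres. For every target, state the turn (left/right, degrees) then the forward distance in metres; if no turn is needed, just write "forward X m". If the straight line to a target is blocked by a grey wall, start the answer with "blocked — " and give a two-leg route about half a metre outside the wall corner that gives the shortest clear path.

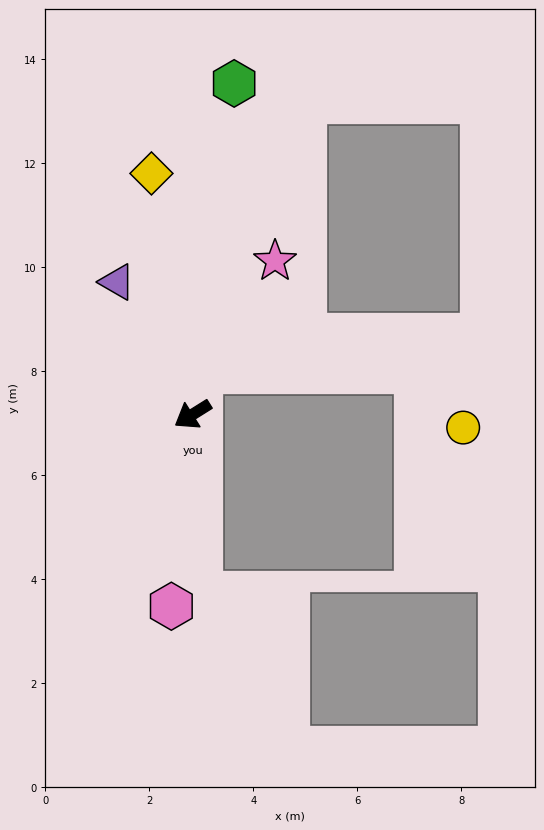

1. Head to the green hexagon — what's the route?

turn right 129°, forward 6.4 m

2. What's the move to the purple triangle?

turn right 92°, forward 2.9 m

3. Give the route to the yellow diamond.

turn right 112°, forward 4.7 m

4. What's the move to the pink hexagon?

turn left 52°, forward 3.7 m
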